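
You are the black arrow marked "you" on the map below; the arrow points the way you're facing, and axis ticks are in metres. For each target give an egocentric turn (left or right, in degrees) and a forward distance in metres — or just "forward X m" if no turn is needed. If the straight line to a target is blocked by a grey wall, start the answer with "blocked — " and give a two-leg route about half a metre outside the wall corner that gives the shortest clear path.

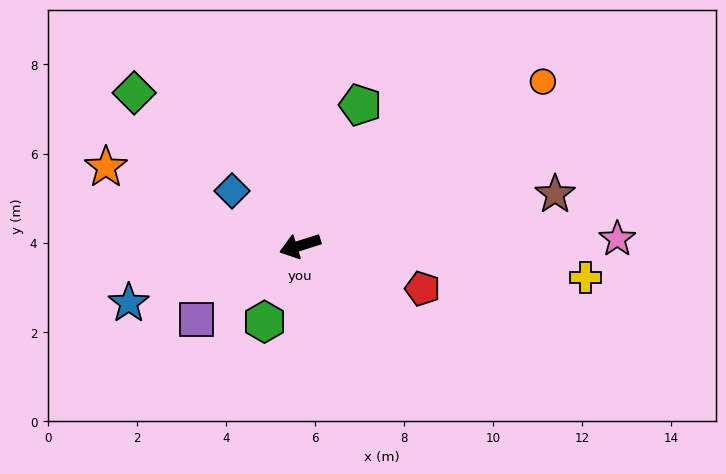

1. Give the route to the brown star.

turn left 174°, forward 5.8 m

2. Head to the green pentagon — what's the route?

turn right 131°, forward 3.4 m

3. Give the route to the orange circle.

turn right 164°, forward 6.6 m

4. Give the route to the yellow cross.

turn left 156°, forward 6.4 m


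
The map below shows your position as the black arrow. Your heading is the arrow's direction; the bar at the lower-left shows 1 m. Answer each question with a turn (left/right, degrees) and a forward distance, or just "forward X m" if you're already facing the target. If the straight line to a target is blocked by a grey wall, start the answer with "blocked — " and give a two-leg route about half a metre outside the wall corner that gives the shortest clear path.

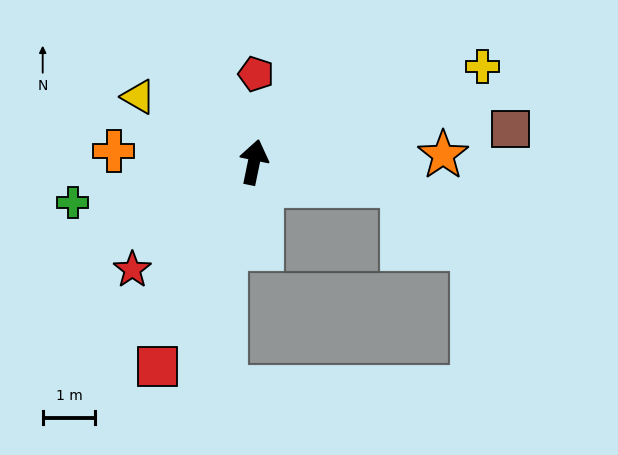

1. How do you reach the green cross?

turn left 114°, forward 3.5 m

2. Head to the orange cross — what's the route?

turn left 97°, forward 2.7 m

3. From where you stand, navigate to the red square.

turn left 166°, forward 4.3 m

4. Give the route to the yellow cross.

turn right 56°, forward 4.7 m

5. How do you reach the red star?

turn left 143°, forward 3.1 m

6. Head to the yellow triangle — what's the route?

turn left 72°, forward 2.5 m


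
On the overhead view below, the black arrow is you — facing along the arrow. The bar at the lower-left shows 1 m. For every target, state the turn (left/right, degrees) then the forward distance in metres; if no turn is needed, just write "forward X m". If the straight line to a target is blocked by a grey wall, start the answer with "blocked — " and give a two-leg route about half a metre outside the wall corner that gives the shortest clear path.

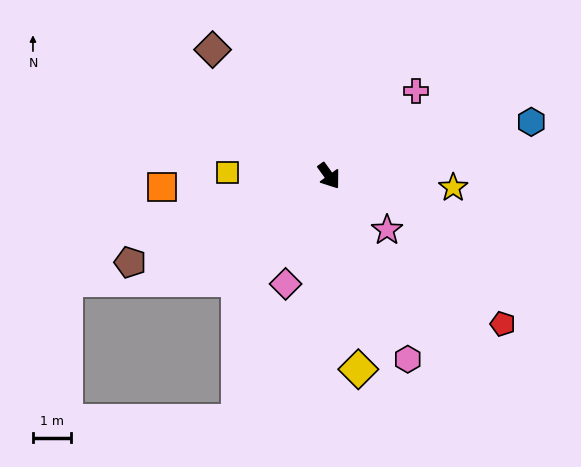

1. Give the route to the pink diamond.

turn right 58°, forward 3.0 m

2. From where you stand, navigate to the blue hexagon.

turn left 69°, forward 5.5 m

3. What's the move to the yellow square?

turn right 128°, forward 2.7 m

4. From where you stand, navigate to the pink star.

turn left 11°, forward 2.1 m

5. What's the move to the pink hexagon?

turn right 13°, forward 5.2 m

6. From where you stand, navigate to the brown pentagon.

turn right 102°, forward 5.7 m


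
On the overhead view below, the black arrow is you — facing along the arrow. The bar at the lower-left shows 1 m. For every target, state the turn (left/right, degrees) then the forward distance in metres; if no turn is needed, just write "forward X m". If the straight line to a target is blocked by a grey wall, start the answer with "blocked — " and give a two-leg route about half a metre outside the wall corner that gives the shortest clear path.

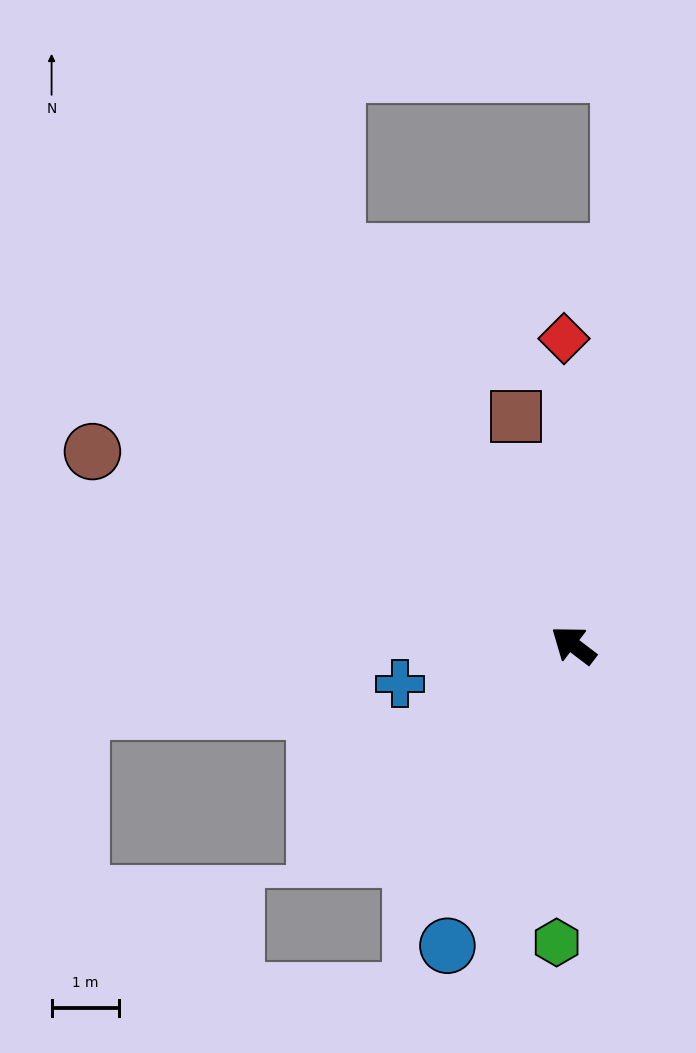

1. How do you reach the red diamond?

turn right 51°, forward 4.5 m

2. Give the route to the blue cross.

turn left 50°, forward 2.6 m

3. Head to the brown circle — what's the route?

turn left 15°, forward 7.6 m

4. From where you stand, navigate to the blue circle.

turn left 105°, forward 4.8 m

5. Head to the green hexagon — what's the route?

turn left 124°, forward 4.4 m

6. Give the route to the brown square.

turn right 39°, forward 3.5 m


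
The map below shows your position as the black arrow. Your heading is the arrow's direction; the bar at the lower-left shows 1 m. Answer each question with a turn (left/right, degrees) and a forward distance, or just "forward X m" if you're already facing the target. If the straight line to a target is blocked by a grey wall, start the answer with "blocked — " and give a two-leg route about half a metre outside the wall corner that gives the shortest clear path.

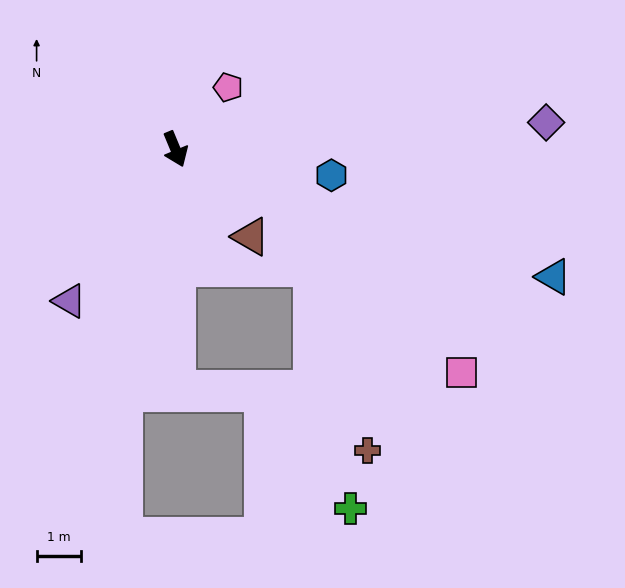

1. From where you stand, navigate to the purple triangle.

turn right 58°, forward 4.2 m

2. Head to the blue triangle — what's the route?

turn left 49°, forward 8.9 m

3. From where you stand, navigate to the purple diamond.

turn left 72°, forward 8.3 m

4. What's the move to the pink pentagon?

turn left 117°, forward 1.8 m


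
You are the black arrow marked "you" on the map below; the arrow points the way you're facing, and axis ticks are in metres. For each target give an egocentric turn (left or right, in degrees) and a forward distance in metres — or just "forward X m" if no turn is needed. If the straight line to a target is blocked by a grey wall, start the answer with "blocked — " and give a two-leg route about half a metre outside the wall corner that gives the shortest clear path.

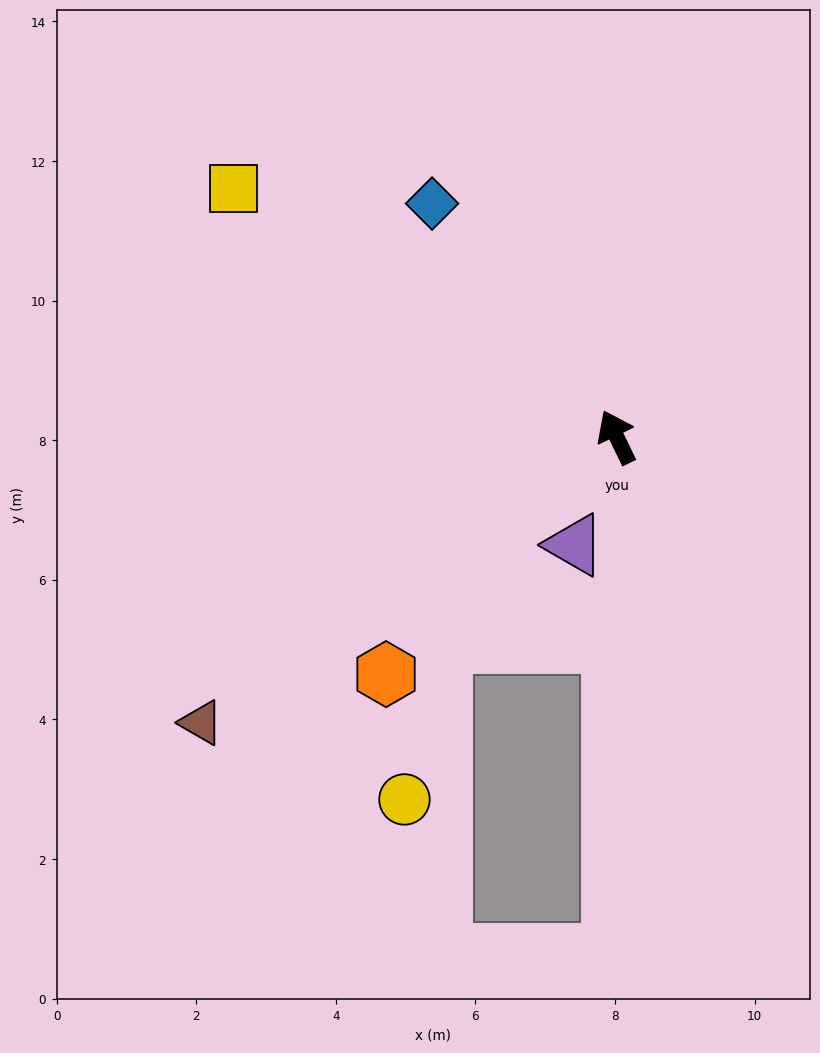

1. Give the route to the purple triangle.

turn left 133°, forward 1.7 m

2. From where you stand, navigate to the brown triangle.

turn left 99°, forward 7.2 m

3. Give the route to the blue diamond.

turn left 12°, forward 4.3 m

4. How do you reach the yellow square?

turn left 31°, forward 6.5 m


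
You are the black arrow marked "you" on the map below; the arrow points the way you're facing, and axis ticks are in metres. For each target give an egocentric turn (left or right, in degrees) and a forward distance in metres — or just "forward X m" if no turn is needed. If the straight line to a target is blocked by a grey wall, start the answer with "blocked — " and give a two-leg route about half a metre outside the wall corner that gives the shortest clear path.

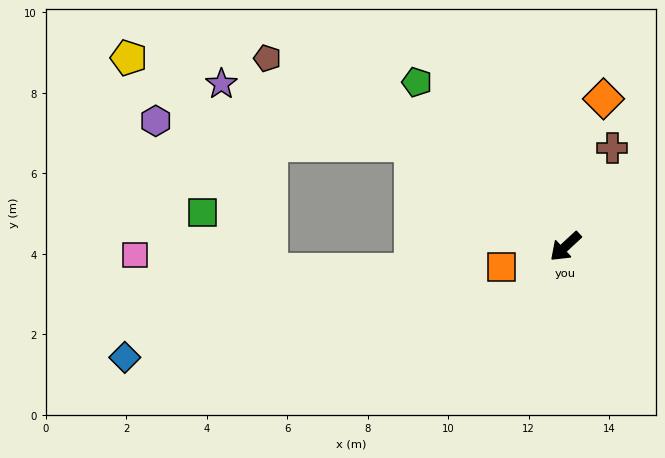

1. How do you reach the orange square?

turn right 25°, forward 1.7 m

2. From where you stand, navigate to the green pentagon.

turn right 91°, forward 5.5 m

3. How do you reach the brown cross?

turn right 158°, forward 2.7 m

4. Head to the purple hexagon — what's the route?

blocked — turn right 76°, forward 4.6 m, then turn left 28°, forward 6.4 m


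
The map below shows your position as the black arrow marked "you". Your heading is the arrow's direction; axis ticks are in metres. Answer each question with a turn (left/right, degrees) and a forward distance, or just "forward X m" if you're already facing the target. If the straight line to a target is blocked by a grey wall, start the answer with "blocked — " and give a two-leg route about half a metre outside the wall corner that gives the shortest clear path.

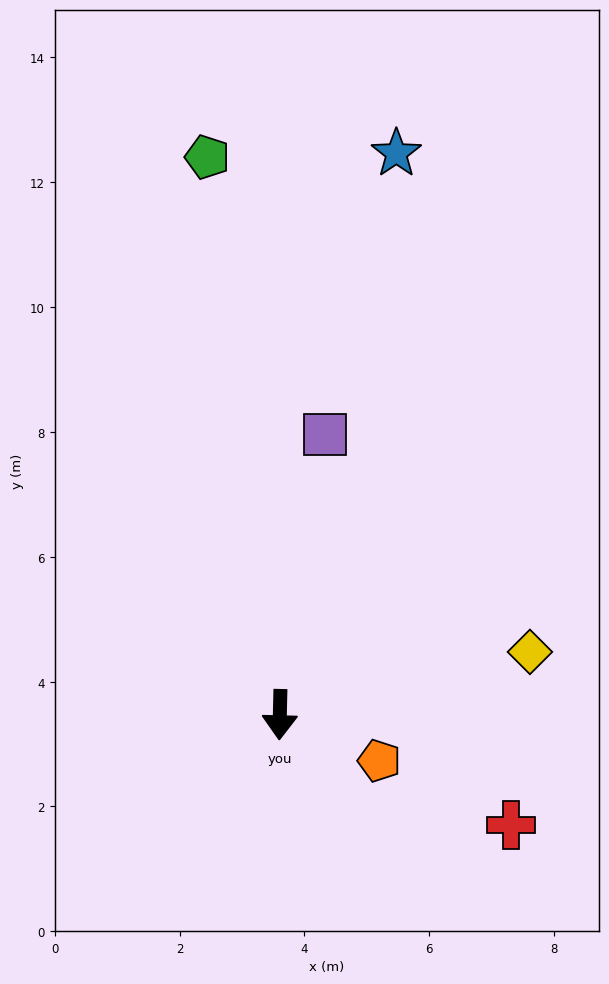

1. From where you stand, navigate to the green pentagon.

turn right 171°, forward 9.0 m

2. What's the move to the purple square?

turn left 172°, forward 4.5 m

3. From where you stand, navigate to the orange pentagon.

turn left 66°, forward 1.8 m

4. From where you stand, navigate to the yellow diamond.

turn left 105°, forward 4.1 m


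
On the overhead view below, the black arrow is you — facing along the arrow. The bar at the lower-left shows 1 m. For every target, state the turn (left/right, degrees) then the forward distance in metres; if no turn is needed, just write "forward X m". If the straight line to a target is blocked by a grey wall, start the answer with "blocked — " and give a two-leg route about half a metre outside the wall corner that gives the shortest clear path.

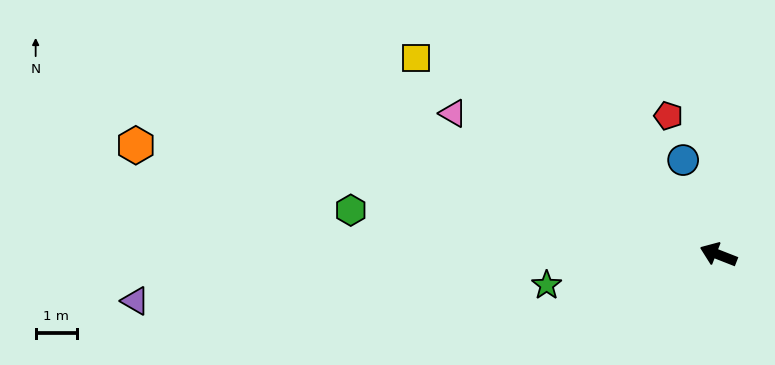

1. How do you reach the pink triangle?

turn right 7°, forward 7.2 m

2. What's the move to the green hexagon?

turn left 15°, forward 8.9 m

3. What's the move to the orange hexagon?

turn left 11°, forward 14.3 m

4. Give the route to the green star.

turn left 31°, forward 4.2 m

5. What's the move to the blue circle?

turn right 48°, forward 2.4 m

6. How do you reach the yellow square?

turn right 12°, forward 8.7 m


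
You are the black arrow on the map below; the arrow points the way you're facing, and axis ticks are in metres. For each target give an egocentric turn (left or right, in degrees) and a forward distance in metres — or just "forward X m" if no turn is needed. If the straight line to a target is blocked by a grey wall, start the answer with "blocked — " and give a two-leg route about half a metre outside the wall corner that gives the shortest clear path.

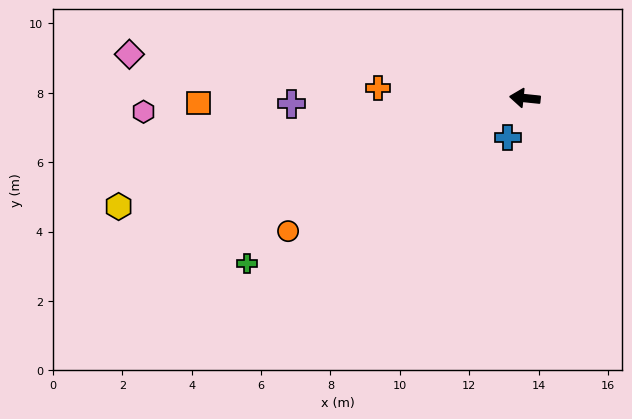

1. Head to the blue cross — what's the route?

turn left 72°, forward 1.2 m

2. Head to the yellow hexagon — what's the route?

turn left 21°, forward 12.1 m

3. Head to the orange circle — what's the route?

turn left 35°, forward 7.8 m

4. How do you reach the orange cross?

turn left 2°, forward 4.2 m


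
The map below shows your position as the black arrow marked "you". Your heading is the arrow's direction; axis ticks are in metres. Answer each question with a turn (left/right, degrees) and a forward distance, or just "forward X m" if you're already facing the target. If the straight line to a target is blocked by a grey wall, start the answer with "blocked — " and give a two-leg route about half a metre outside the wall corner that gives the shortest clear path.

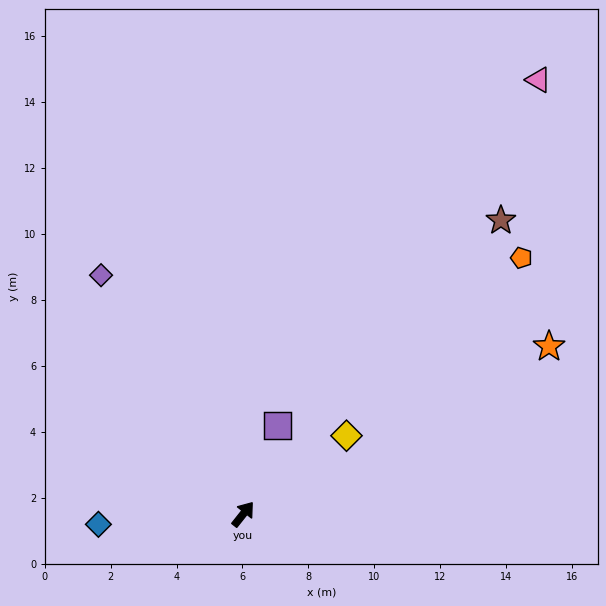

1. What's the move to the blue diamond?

turn left 132°, forward 4.4 m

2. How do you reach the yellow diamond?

turn right 14°, forward 3.9 m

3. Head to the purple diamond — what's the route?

turn left 69°, forward 8.4 m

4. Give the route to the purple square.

turn left 17°, forward 2.9 m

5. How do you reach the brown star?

turn right 3°, forward 11.9 m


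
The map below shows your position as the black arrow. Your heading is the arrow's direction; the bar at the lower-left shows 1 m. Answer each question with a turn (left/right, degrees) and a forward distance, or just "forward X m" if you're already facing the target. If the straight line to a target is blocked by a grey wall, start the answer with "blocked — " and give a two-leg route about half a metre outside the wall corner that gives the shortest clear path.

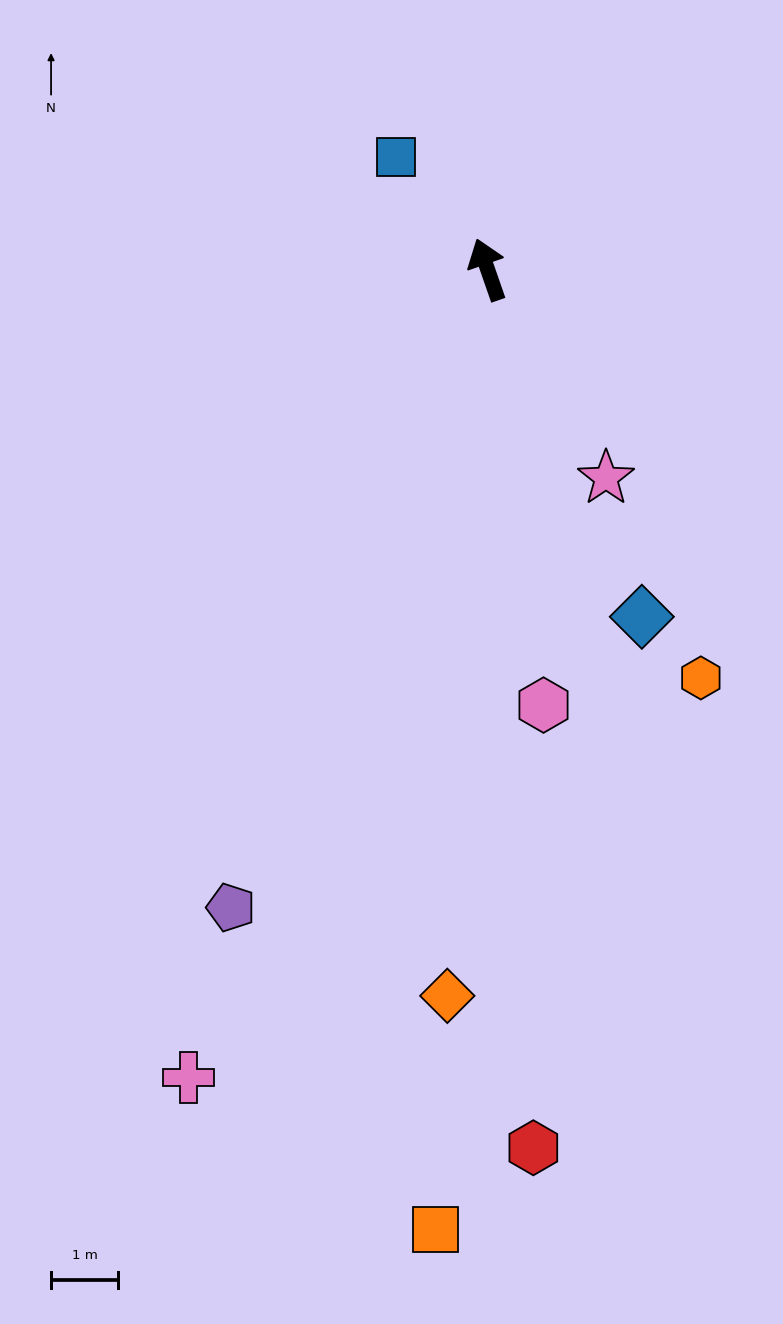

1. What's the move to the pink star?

turn right 170°, forward 3.6 m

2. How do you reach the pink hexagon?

turn left 168°, forward 6.5 m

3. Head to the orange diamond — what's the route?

turn left 158°, forward 10.8 m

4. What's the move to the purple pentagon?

turn left 139°, forward 10.2 m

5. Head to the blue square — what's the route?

turn left 20°, forward 2.2 m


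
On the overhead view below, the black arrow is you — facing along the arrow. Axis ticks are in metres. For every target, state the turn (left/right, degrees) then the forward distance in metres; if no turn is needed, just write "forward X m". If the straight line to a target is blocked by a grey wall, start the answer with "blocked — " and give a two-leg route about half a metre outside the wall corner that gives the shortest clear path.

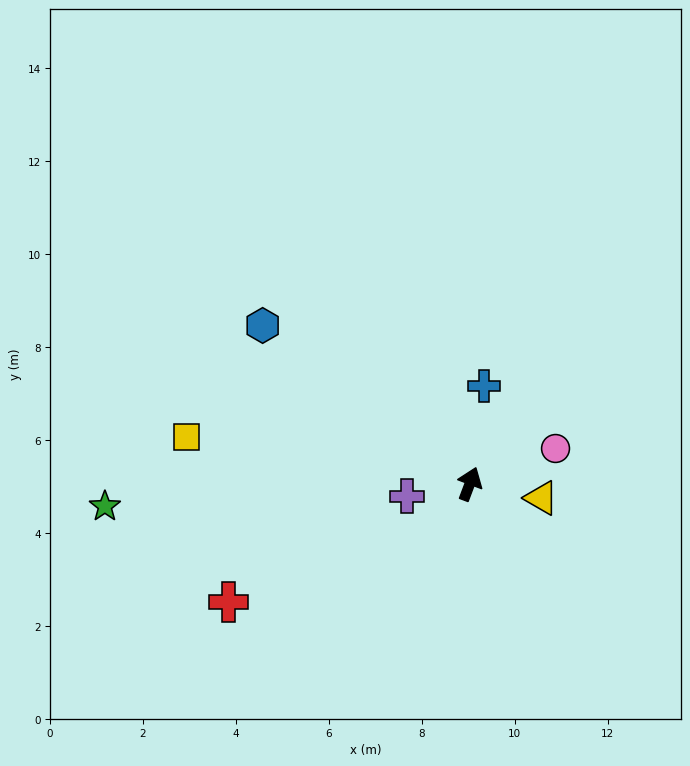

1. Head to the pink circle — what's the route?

turn right 47°, forward 2.0 m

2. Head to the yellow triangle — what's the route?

turn right 81°, forward 1.6 m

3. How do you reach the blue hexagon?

turn left 73°, forward 5.6 m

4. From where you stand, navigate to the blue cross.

turn left 12°, forward 2.1 m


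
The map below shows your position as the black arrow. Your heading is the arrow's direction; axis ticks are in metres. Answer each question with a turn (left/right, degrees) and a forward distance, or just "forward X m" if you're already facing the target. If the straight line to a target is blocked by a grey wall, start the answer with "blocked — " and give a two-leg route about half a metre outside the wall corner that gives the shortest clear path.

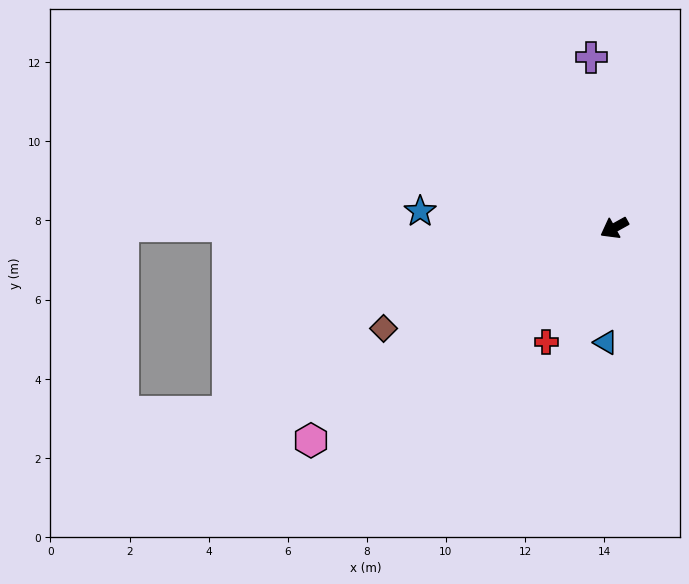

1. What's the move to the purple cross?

turn right 111°, forward 4.4 m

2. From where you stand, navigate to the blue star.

turn right 34°, forward 4.9 m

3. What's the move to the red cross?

turn left 30°, forward 3.4 m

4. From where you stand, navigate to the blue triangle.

turn left 57°, forward 2.9 m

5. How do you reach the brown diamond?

turn right 5°, forward 6.4 m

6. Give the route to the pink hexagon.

turn left 6°, forward 9.4 m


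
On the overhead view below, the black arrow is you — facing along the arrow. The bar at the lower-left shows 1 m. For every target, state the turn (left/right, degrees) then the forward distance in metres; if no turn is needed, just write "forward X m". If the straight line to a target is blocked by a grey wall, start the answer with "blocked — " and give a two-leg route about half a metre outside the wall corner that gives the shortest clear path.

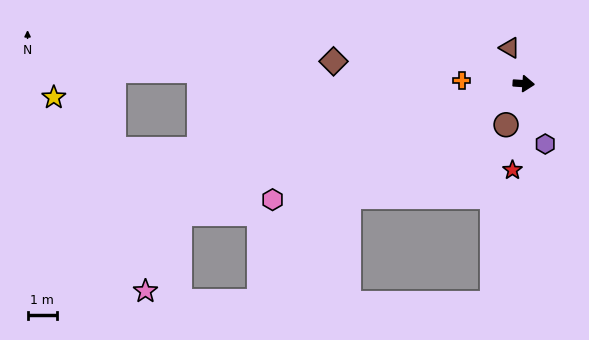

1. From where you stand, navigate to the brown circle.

turn right 109°, forward 1.5 m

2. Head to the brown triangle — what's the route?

turn left 115°, forward 1.3 m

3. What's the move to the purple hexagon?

turn right 66°, forward 2.2 m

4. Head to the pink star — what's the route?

blocked — turn right 155°, forward 12.5 m, then turn left 45°, forward 2.9 m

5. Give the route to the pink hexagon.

turn right 151°, forward 9.4 m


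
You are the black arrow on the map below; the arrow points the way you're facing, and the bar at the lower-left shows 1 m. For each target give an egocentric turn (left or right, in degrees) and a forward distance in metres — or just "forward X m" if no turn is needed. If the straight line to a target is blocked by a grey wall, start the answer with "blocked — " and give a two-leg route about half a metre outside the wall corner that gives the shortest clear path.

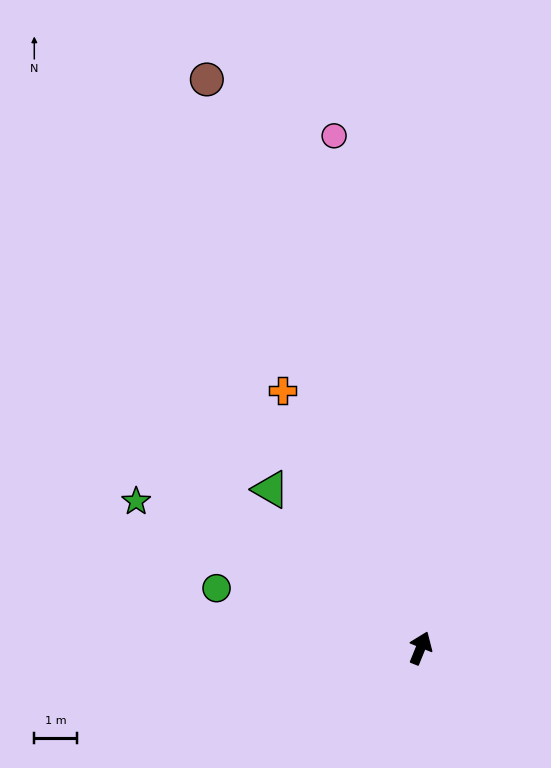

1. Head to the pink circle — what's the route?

turn left 32°, forward 12.3 m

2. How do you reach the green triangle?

turn left 65°, forward 5.2 m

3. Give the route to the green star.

turn left 85°, forward 7.6 m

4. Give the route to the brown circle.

turn left 43°, forward 14.4 m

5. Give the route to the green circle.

turn left 96°, forward 5.0 m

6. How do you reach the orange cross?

turn left 50°, forward 6.9 m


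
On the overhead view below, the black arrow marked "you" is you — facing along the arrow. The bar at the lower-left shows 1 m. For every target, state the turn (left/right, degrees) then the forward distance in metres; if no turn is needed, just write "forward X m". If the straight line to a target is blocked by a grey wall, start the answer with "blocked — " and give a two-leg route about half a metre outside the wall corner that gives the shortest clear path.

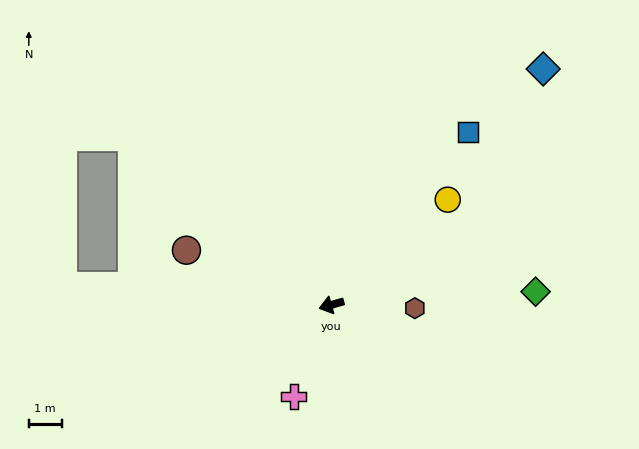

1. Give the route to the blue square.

turn right 144°, forward 6.7 m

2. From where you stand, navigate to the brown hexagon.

turn left 162°, forward 2.5 m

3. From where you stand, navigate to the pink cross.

turn left 52°, forward 3.0 m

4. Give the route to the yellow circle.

turn right 154°, forward 4.8 m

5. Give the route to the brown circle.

turn right 37°, forward 4.7 m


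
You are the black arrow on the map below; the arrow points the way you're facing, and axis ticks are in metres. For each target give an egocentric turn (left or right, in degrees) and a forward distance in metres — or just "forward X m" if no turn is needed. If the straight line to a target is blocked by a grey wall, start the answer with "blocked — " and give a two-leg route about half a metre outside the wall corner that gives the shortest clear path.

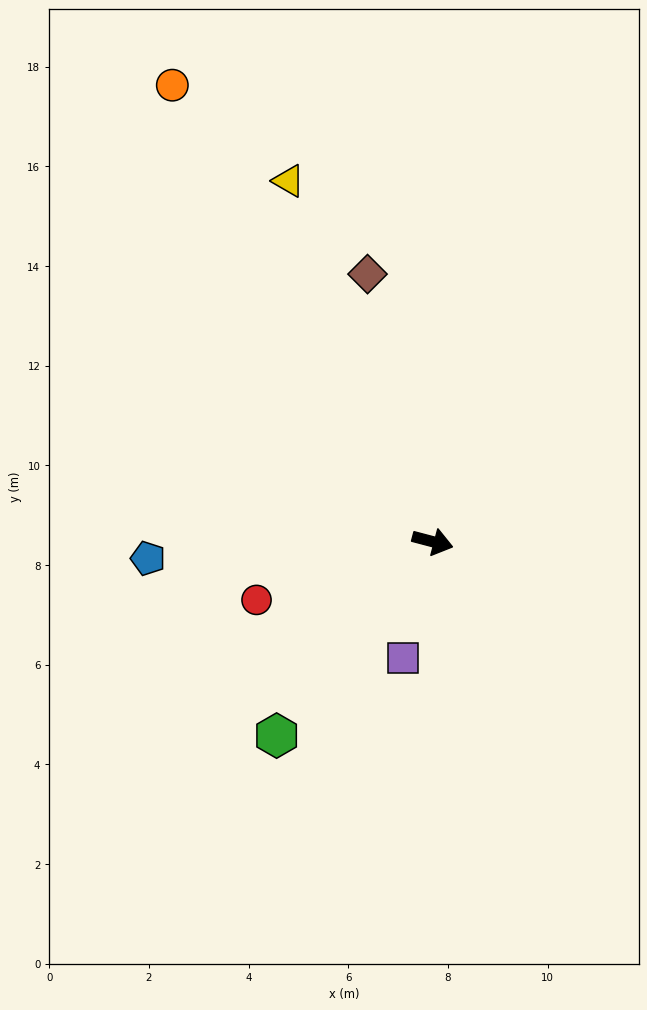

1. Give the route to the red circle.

turn right 147°, forward 3.7 m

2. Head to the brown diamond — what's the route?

turn left 118°, forward 5.5 m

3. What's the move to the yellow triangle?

turn left 127°, forward 7.8 m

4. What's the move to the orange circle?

turn left 134°, forward 10.5 m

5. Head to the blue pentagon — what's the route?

turn right 162°, forward 5.7 m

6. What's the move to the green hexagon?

turn right 114°, forward 5.0 m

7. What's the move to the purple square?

turn right 90°, forward 2.4 m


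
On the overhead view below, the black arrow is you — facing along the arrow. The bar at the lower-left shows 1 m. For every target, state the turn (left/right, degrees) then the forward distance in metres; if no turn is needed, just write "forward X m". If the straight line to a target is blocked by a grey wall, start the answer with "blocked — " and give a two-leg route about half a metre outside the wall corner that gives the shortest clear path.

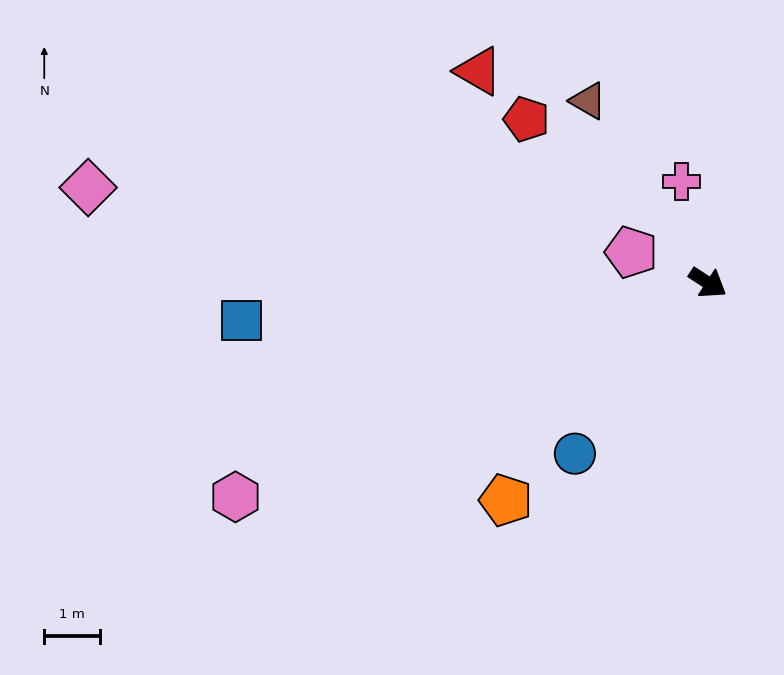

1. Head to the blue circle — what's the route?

turn right 95°, forward 3.9 m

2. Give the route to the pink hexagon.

turn right 123°, forward 9.3 m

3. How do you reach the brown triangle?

turn left 156°, forward 3.9 m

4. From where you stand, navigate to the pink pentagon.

turn right 169°, forward 1.5 m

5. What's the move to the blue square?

turn right 142°, forward 8.4 m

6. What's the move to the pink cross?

turn left 138°, forward 1.9 m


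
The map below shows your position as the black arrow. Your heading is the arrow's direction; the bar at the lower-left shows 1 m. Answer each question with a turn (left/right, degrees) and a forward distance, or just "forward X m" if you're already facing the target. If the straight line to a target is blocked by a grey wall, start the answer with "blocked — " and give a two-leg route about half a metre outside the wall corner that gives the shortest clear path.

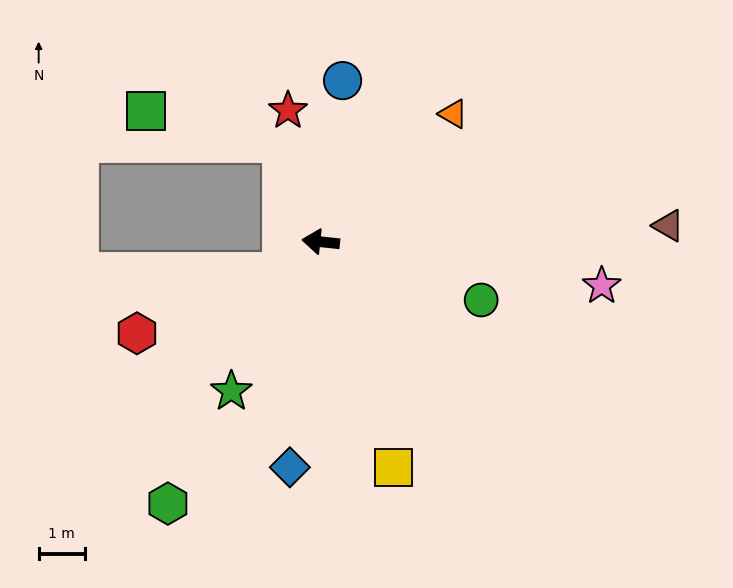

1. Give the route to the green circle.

turn left 166°, forward 3.7 m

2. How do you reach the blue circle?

turn right 92°, forward 3.5 m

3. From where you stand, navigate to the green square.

blocked — turn right 62°, forward 2.3 m, then turn left 55°, forward 3.0 m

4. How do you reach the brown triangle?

turn right 171°, forward 7.6 m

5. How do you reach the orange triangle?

turn right 130°, forward 4.0 m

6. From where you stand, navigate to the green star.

turn left 65°, forward 3.8 m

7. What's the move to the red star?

turn right 70°, forward 2.9 m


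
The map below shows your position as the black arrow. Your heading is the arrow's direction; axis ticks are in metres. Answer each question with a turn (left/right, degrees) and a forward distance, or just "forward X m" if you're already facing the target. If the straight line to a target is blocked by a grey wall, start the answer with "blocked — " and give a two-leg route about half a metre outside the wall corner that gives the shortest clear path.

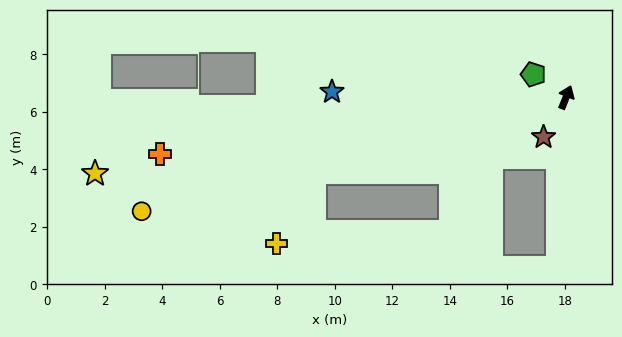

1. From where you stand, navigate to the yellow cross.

blocked — turn left 129°, forward 9.1 m, then turn left 45°, forward 2.8 m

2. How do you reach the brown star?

turn left 172°, forward 1.6 m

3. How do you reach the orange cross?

turn left 120°, forward 14.3 m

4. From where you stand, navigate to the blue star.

turn left 111°, forward 8.1 m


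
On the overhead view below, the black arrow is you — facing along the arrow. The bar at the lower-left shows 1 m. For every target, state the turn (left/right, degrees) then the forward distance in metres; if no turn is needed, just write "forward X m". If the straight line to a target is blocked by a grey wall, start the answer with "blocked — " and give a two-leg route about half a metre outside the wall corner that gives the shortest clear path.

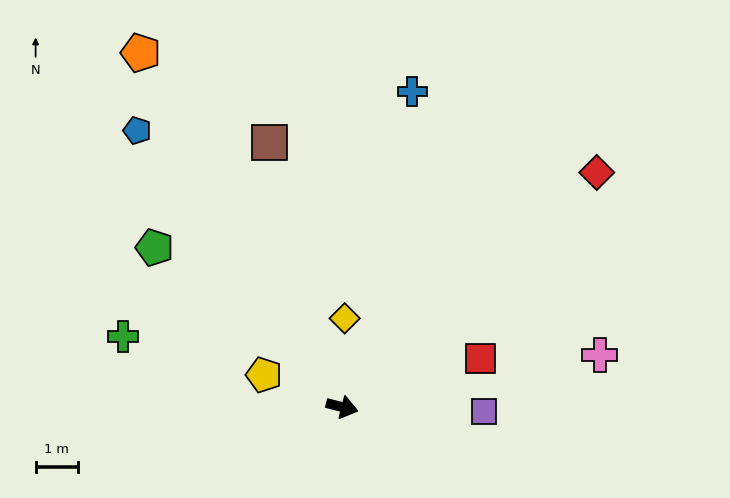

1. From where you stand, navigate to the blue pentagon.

turn left 141°, forward 8.2 m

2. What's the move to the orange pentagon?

turn left 134°, forward 9.7 m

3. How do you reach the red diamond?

turn left 57°, forward 8.2 m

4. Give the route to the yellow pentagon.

turn left 172°, forward 2.0 m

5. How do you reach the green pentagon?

turn left 154°, forward 5.8 m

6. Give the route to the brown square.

turn left 120°, forward 6.5 m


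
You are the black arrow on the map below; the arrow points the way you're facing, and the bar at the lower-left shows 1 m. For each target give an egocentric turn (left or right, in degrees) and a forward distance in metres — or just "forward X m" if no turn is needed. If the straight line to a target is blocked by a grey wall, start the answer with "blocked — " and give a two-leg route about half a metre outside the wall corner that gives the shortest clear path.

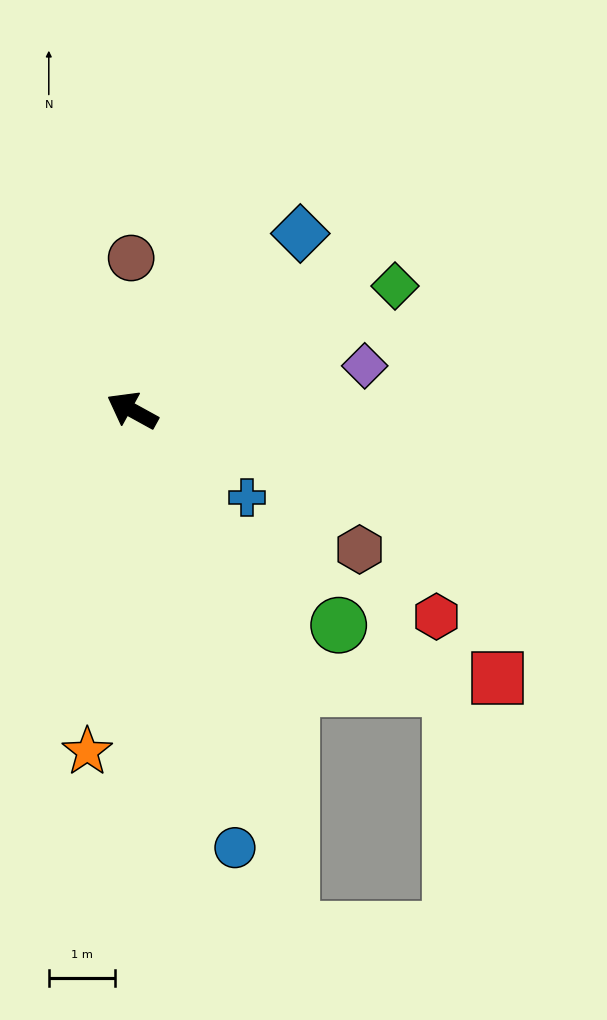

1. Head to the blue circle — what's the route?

turn left 132°, forward 6.8 m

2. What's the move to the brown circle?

turn right 61°, forward 2.3 m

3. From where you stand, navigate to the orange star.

turn left 111°, forward 5.2 m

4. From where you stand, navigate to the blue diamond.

turn right 105°, forward 3.7 m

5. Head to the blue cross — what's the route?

turn left 172°, forward 2.2 m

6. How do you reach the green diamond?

turn right 126°, forward 4.4 m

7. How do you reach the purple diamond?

turn right 140°, forward 3.6 m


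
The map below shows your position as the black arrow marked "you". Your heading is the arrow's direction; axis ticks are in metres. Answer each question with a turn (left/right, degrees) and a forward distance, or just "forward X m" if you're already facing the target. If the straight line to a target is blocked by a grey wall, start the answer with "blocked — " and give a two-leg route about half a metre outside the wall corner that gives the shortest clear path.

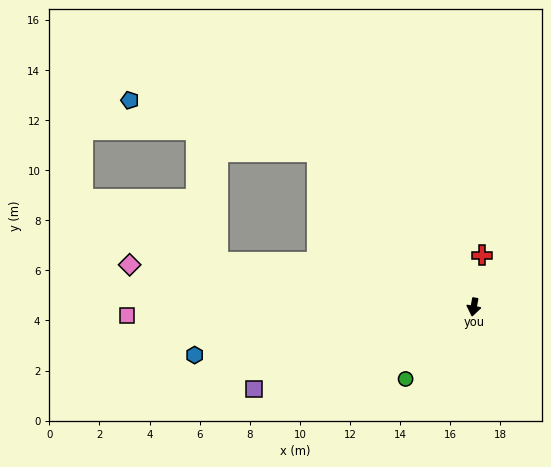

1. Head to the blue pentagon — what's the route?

blocked — turn right 125°, forward 8.8 m, then turn left 30°, forward 7.8 m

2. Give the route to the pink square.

turn right 78°, forward 13.9 m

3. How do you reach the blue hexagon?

turn right 70°, forward 11.3 m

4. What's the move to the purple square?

turn right 59°, forward 9.4 m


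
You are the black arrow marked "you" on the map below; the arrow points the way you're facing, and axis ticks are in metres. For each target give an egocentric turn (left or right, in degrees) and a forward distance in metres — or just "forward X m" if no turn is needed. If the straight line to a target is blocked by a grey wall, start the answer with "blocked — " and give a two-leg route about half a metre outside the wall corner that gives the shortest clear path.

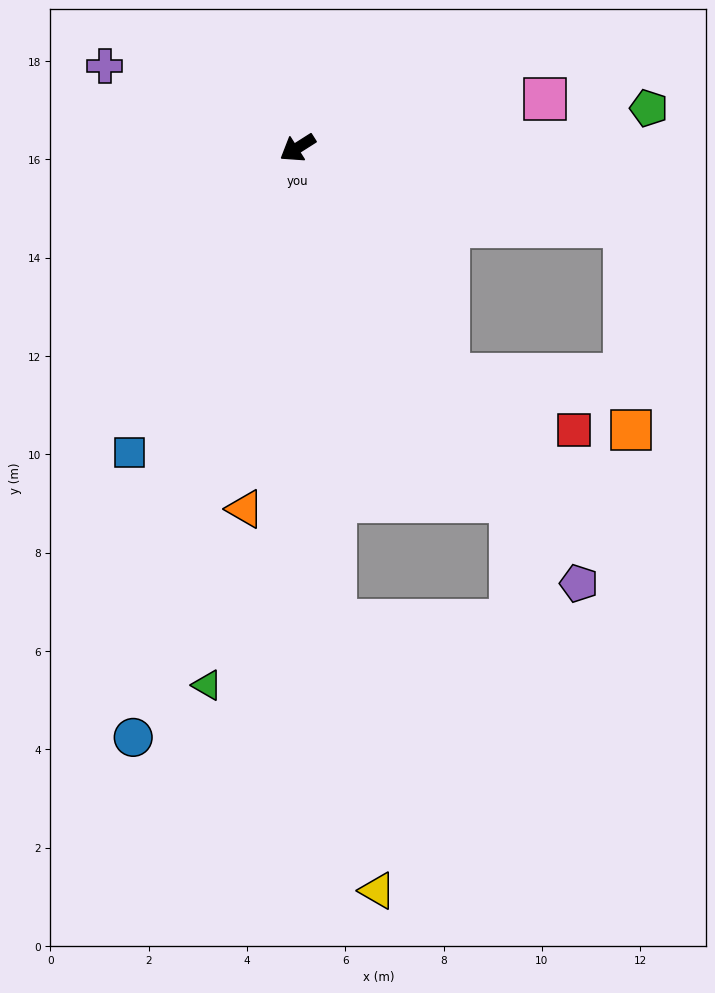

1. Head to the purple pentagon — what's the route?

turn left 90°, forward 10.5 m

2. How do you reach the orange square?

blocked — turn left 134°, forward 6.8 m, then turn right 74°, forward 4.1 m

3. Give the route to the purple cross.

turn right 55°, forward 4.3 m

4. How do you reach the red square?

blocked — turn left 91°, forward 5.5 m, then turn left 32°, forward 2.8 m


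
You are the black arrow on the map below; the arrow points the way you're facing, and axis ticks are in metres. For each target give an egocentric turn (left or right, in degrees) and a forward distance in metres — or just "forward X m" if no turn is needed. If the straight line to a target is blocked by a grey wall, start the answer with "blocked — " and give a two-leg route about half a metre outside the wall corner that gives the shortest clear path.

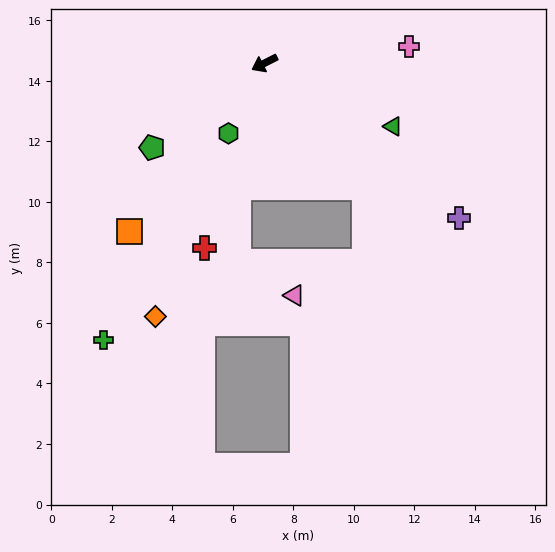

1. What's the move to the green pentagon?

turn left 10°, forward 4.6 m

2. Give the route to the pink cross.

turn left 160°, forward 4.8 m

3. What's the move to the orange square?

turn left 24°, forward 7.1 m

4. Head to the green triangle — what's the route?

turn left 127°, forward 4.7 m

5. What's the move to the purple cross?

turn left 115°, forward 8.2 m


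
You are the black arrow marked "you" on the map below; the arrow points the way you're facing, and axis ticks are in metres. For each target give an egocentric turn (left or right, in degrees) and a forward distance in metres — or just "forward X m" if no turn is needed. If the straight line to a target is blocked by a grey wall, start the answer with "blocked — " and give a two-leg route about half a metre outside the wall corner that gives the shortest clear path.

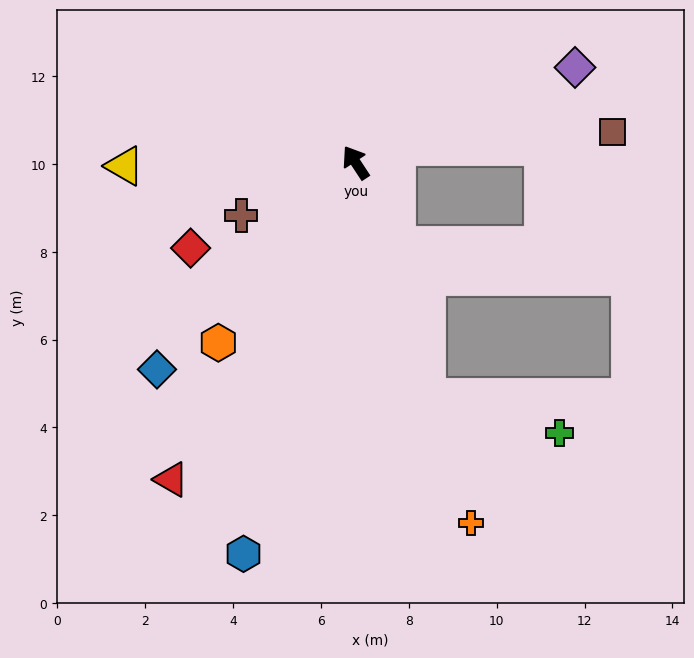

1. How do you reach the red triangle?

turn left 117°, forward 8.3 m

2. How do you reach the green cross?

blocked — turn left 164°, forward 5.6 m, then turn left 57°, forward 3.1 m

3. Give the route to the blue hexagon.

turn left 131°, forward 9.3 m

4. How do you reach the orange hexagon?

turn left 109°, forward 5.2 m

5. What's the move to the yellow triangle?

turn left 58°, forward 5.3 m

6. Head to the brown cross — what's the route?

turn left 82°, forward 2.9 m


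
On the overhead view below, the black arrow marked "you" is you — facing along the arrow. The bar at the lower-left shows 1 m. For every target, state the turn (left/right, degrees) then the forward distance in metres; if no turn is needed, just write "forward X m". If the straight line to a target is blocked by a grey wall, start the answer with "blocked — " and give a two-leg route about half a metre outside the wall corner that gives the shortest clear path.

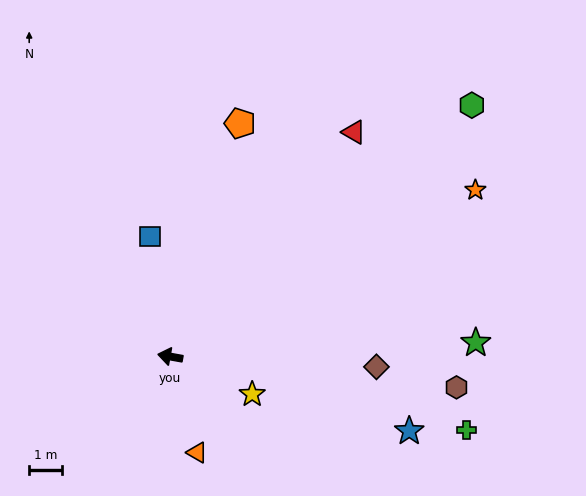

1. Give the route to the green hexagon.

turn right 130°, forward 12.1 m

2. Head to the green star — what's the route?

turn right 167°, forward 9.4 m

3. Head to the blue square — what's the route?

turn right 70°, forward 3.7 m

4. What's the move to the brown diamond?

turn right 173°, forward 6.4 m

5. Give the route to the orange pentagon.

turn right 96°, forward 7.5 m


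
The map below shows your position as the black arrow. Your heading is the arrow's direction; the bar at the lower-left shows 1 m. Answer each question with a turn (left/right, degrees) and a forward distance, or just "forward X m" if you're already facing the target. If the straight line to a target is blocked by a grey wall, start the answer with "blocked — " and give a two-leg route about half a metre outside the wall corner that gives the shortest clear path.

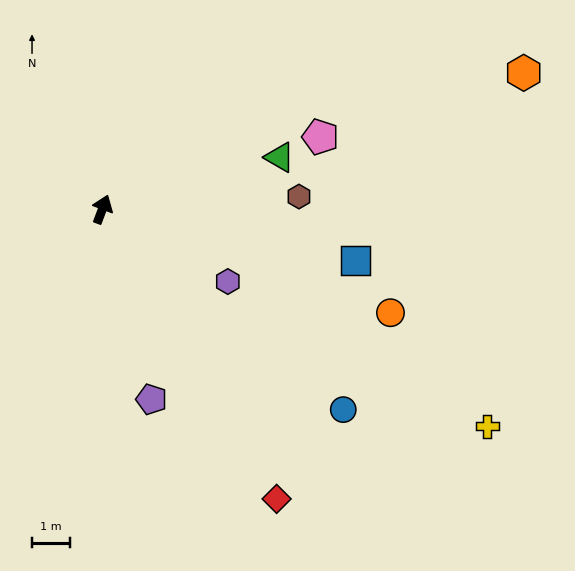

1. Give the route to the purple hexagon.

turn right 99°, forward 3.8 m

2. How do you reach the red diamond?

turn right 128°, forward 8.8 m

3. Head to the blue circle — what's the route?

turn right 109°, forward 8.1 m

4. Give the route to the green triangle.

turn right 53°, forward 4.8 m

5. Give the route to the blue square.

turn right 81°, forward 6.7 m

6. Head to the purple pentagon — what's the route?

turn right 145°, forward 5.1 m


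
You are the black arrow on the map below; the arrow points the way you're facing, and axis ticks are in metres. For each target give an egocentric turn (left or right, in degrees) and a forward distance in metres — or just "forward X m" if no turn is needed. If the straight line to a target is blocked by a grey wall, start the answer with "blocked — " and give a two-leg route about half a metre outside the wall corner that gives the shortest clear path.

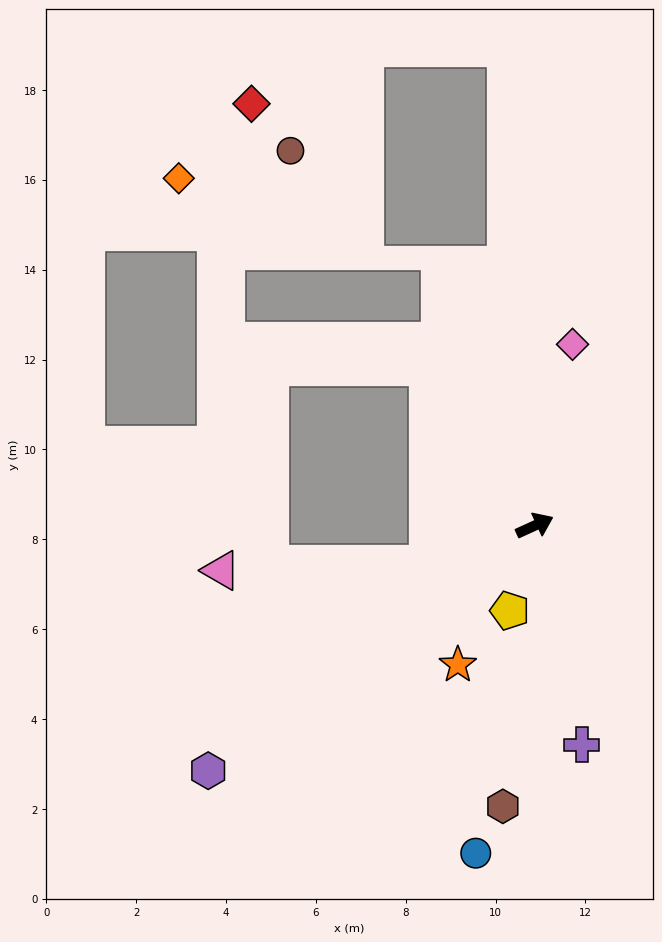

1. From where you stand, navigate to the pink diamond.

turn left 54°, forward 4.1 m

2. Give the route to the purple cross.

turn right 102°, forward 5.0 m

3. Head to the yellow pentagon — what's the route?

turn right 131°, forward 2.0 m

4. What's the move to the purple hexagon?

turn right 168°, forward 9.1 m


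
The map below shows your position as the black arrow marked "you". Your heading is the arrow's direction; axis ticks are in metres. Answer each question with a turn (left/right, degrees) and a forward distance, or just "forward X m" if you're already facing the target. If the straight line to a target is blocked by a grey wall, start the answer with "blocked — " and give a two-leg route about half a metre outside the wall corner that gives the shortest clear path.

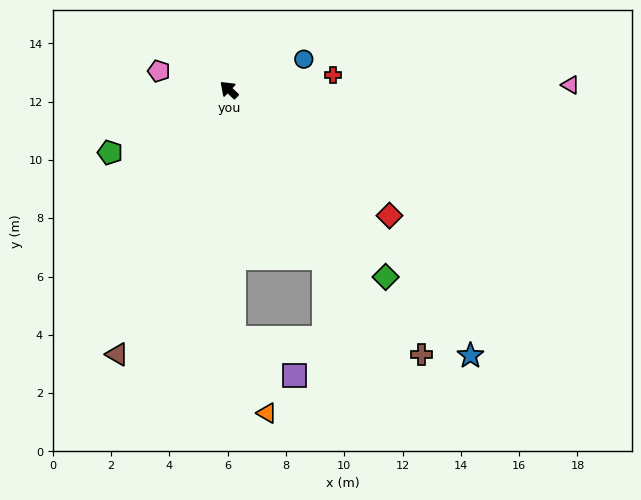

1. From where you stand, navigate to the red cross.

turn right 129°, forward 3.6 m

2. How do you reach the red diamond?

turn right 175°, forward 7.0 m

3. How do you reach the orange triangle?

blocked — turn left 134°, forward 8.5 m, then turn left 23°, forward 2.8 m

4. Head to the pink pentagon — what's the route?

turn left 28°, forward 2.5 m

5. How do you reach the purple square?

blocked — turn left 134°, forward 8.5 m, then turn left 57°, forward 2.4 m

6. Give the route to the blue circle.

turn right 115°, forward 2.8 m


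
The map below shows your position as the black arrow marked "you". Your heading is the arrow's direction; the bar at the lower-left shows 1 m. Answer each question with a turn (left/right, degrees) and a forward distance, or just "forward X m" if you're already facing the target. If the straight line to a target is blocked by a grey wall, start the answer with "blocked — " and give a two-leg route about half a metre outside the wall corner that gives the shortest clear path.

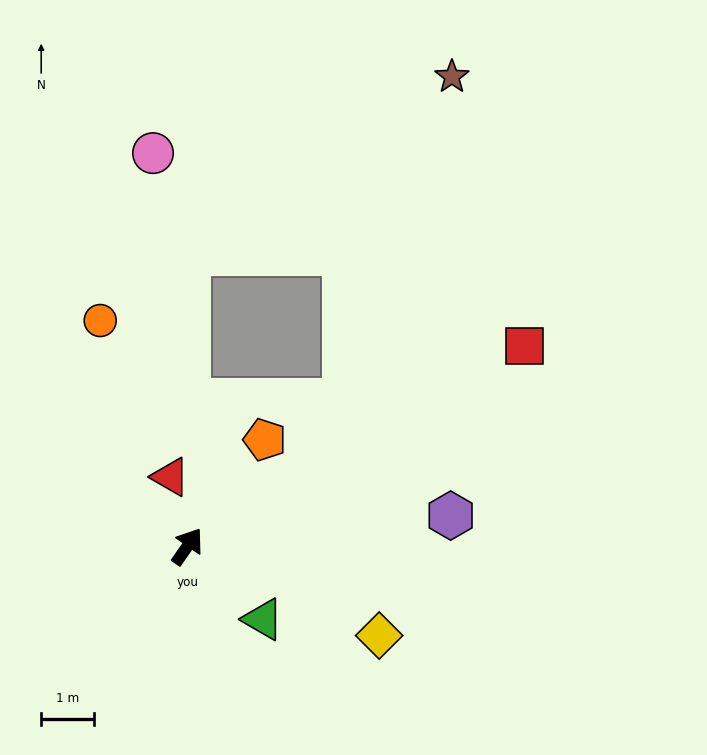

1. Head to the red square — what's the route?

turn right 25°, forward 7.4 m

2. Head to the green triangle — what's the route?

turn right 99°, forward 2.0 m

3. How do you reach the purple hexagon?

turn right 49°, forward 5.0 m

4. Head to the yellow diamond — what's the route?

turn right 80°, forward 4.0 m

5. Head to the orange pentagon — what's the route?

forward 2.5 m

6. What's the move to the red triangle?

turn left 48°, forward 1.4 m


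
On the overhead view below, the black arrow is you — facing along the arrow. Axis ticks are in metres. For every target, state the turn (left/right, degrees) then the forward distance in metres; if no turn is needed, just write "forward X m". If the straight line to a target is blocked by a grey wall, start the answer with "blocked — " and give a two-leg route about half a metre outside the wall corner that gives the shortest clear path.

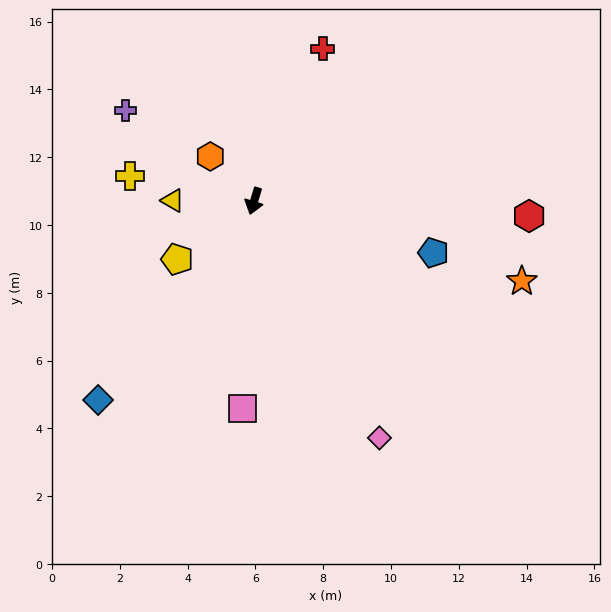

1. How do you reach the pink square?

turn left 14°, forward 6.1 m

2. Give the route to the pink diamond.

turn left 45°, forward 7.9 m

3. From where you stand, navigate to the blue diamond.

turn right 21°, forward 7.5 m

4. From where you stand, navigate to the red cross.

turn left 173°, forward 4.9 m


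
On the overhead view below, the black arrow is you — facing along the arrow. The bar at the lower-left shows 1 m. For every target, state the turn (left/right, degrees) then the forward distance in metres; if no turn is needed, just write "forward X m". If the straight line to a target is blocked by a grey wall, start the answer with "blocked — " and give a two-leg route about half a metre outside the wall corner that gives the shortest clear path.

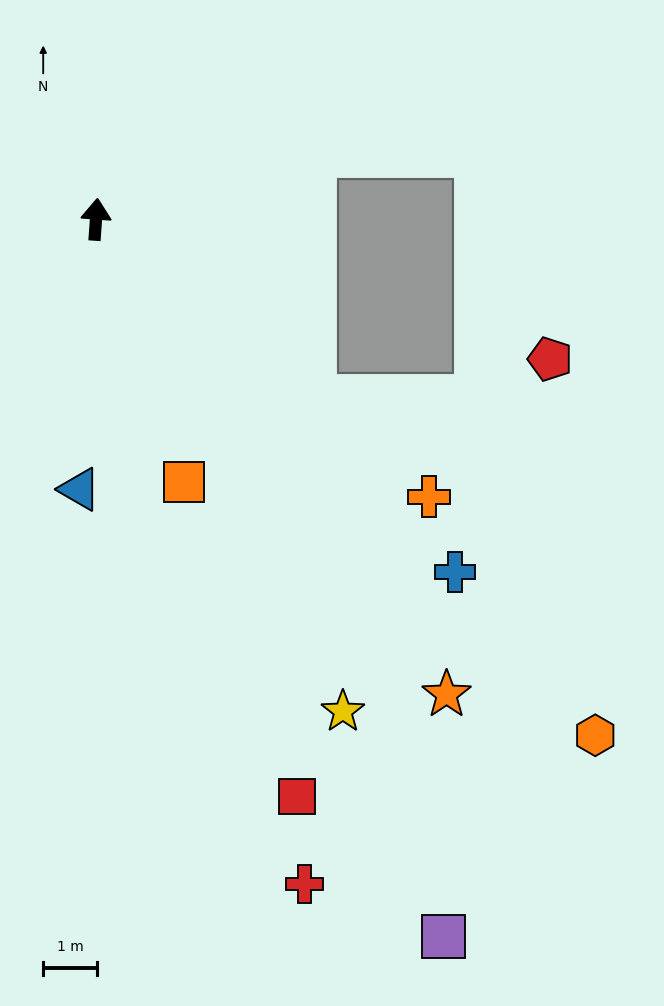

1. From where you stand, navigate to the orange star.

turn right 139°, forward 11.0 m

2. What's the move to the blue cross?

turn right 130°, forward 9.4 m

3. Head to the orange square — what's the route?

turn right 157°, forward 5.2 m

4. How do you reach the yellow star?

turn right 149°, forward 10.3 m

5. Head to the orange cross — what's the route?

turn right 126°, forward 8.1 m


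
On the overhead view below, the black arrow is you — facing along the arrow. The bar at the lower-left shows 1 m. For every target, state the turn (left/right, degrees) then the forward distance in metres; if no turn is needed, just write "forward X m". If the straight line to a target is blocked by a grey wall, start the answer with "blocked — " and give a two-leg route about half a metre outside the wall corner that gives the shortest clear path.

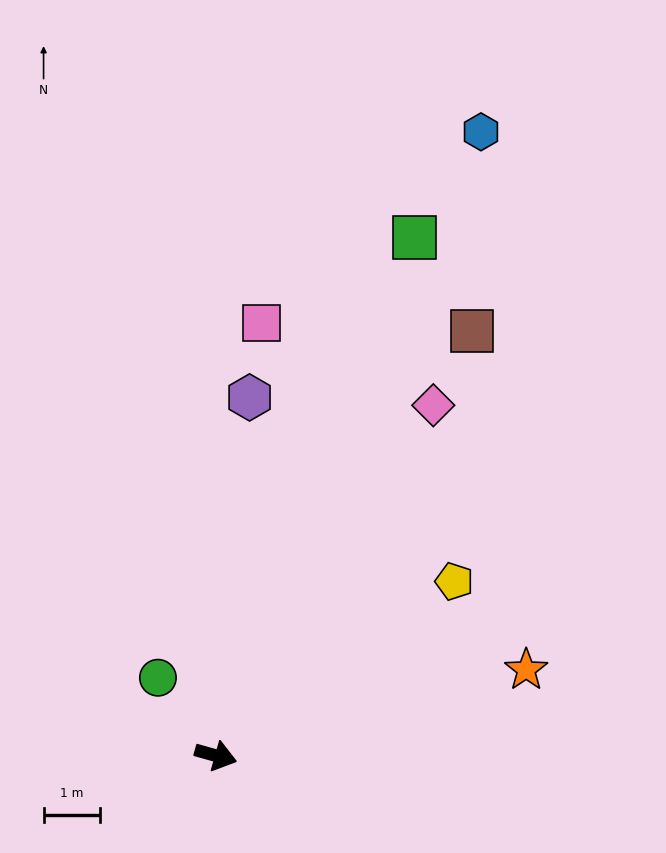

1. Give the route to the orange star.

turn left 31°, forward 5.7 m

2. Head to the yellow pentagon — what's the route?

turn left 52°, forward 5.2 m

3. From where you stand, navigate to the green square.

turn left 85°, forward 9.8 m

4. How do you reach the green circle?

turn left 142°, forward 1.7 m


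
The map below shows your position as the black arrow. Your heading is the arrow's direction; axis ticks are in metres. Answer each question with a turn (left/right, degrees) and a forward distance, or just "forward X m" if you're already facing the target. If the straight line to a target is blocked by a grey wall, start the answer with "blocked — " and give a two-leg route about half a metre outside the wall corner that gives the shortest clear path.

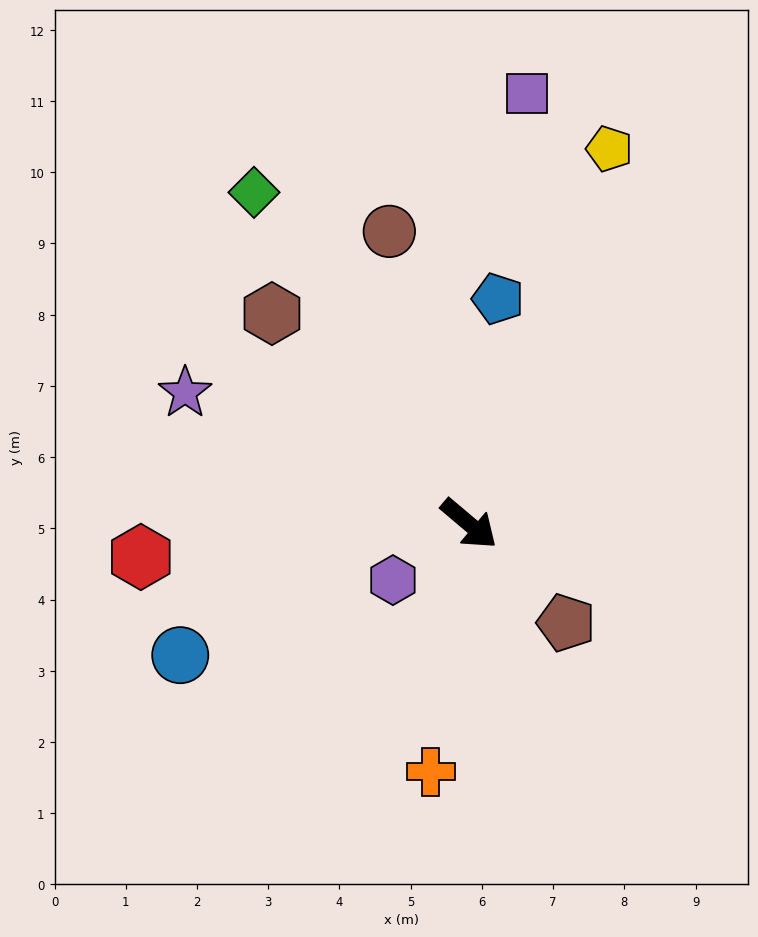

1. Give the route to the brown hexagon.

turn left 173°, forward 4.0 m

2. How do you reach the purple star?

turn right 165°, forward 4.4 m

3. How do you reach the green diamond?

turn left 163°, forward 5.5 m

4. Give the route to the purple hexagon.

turn right 103°, forward 1.3 m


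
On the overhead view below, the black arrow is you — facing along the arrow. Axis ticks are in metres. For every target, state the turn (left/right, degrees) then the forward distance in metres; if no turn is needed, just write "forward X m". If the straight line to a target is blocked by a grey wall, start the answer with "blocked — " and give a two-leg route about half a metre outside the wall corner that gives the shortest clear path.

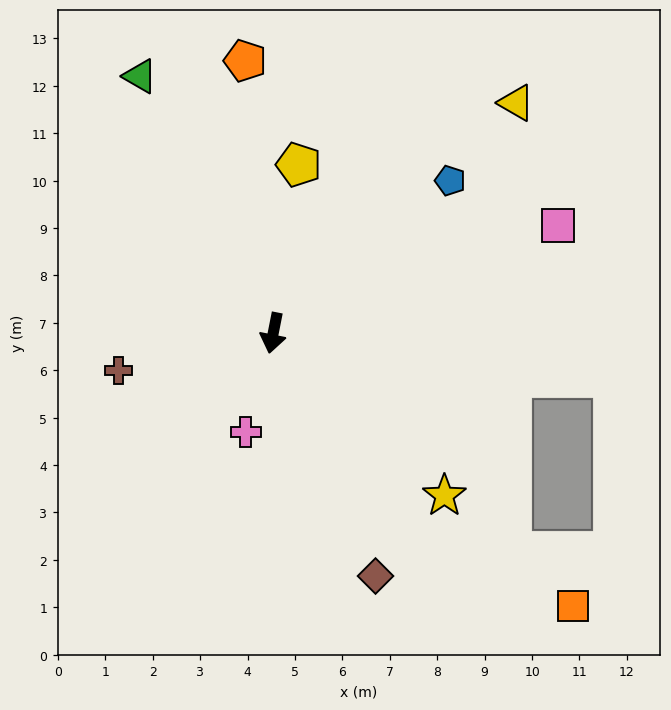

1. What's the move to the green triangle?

turn right 141°, forward 6.1 m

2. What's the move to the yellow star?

turn left 58°, forward 5.0 m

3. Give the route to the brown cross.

turn right 65°, forward 3.4 m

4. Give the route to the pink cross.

turn right 4°, forward 2.2 m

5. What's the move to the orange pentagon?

turn right 163°, forward 5.8 m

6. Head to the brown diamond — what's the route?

turn left 34°, forward 5.6 m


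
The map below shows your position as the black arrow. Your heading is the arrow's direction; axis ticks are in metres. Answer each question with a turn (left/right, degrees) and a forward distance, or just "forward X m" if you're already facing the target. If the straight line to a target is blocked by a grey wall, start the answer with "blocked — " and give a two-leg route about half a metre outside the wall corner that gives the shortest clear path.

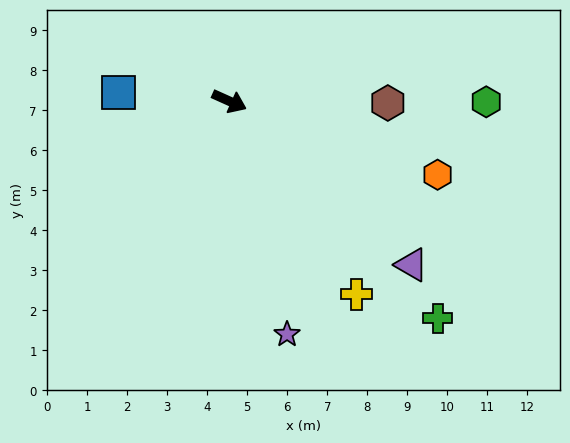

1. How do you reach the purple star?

turn right 52°, forward 6.0 m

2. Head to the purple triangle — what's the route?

turn right 18°, forward 6.1 m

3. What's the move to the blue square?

turn right 160°, forward 2.8 m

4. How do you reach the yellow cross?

turn right 32°, forward 5.8 m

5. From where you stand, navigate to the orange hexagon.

turn left 5°, forward 5.5 m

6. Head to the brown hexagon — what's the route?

turn left 24°, forward 4.0 m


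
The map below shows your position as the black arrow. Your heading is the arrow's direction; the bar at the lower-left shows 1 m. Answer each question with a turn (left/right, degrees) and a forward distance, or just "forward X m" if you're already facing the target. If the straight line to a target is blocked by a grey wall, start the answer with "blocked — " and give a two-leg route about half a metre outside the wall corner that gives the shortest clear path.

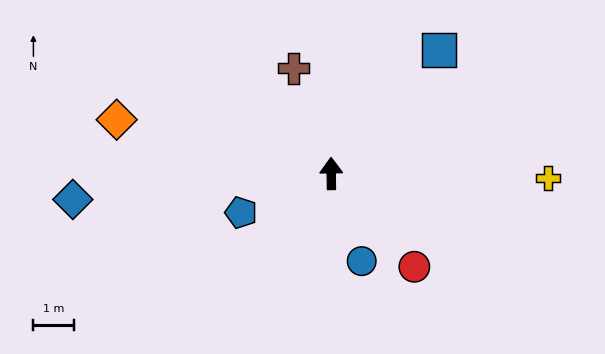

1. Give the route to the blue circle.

turn right 162°, forward 2.3 m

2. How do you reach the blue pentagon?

turn left 113°, forward 2.4 m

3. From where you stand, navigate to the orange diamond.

turn left 75°, forward 5.4 m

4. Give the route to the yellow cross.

turn right 92°, forward 5.3 m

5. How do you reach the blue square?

turn right 42°, forward 4.0 m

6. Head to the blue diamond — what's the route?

turn left 95°, forward 6.4 m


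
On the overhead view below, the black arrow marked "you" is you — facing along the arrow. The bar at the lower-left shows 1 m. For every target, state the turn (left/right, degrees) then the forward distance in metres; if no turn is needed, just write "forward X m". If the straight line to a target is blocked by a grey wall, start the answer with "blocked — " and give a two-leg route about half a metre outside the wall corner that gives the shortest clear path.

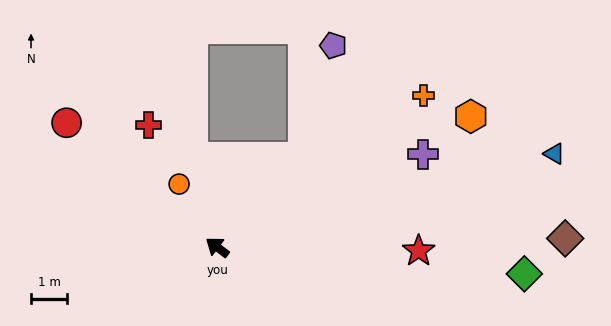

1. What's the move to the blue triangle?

turn right 127°, forward 9.8 m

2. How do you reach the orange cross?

turn right 107°, forward 7.1 m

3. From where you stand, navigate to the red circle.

turn right 2°, forward 5.4 m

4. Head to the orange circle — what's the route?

turn right 22°, forward 2.1 m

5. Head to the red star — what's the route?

turn right 144°, forward 5.6 m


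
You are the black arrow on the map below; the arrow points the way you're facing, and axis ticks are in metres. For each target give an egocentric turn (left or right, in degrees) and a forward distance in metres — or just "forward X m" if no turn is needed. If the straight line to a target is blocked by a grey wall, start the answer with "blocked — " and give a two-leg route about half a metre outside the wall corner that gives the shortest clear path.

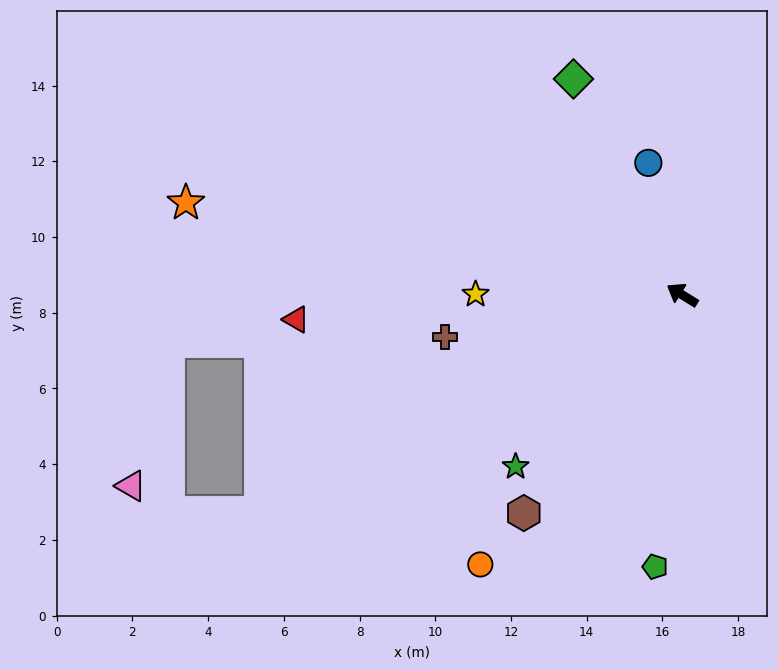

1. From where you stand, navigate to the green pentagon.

turn left 116°, forward 7.2 m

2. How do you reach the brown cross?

turn left 42°, forward 6.4 m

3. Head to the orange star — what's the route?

turn left 21°, forward 13.3 m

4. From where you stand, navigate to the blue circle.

turn right 44°, forward 3.6 m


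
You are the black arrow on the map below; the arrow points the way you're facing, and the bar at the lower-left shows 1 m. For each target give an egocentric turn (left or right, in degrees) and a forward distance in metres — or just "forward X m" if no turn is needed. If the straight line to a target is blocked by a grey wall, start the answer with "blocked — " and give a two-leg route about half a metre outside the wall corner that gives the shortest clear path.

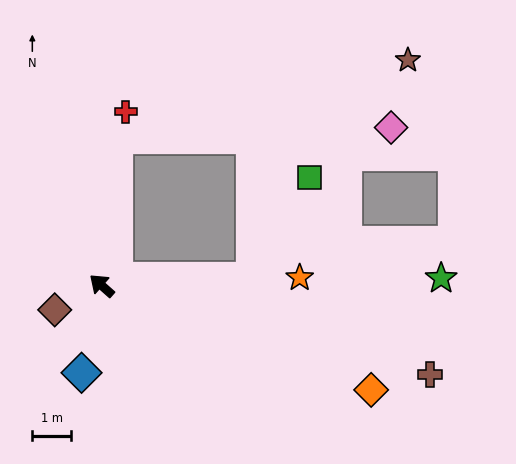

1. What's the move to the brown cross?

turn right 154°, forward 8.8 m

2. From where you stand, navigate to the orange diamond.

turn right 160°, forward 7.5 m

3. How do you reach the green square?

blocked — turn right 136°, forward 3.9 m, then turn left 58°, forward 3.0 m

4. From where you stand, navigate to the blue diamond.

turn left 119°, forward 2.3 m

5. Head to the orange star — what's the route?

turn right 136°, forward 5.2 m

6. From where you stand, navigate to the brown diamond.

turn left 69°, forward 1.4 m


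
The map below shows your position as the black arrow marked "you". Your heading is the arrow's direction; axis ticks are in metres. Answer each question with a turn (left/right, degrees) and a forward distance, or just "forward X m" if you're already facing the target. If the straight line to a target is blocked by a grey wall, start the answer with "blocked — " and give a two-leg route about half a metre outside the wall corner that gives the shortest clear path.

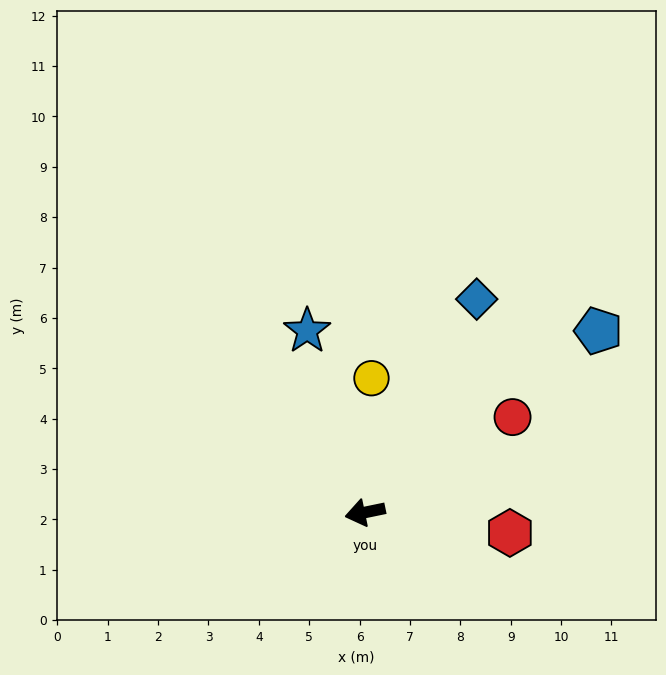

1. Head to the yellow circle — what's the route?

turn right 104°, forward 2.7 m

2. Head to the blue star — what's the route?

turn right 84°, forward 3.8 m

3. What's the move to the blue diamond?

turn right 129°, forward 4.8 m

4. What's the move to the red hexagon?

turn left 160°, forward 2.9 m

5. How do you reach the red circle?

turn right 159°, forward 3.5 m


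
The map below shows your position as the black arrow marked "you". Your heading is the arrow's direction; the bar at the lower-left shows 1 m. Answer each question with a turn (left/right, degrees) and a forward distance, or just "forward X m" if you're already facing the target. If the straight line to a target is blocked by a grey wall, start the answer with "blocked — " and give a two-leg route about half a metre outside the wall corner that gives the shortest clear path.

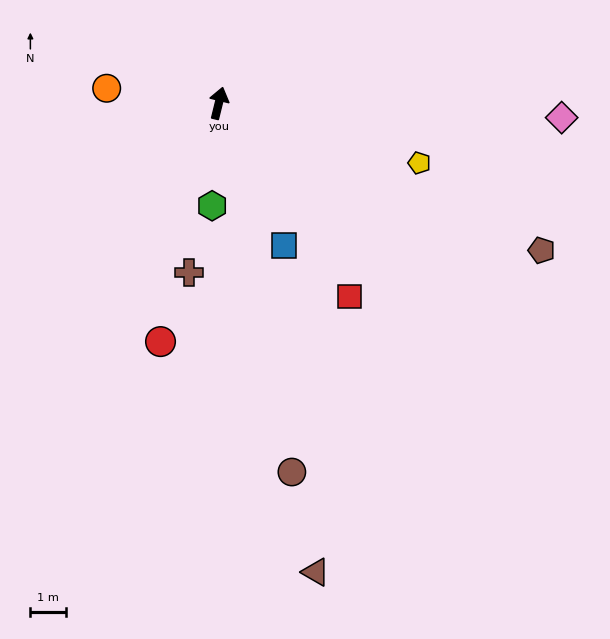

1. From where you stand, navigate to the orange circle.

turn left 96°, forward 3.2 m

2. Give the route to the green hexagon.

turn right 170°, forward 2.9 m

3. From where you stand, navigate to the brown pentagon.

turn right 101°, forward 10.0 m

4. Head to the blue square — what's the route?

turn right 141°, forward 4.4 m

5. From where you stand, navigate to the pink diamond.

turn right 79°, forward 9.7 m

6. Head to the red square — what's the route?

turn right 132°, forward 6.6 m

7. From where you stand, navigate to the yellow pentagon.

turn right 93°, forward 5.9 m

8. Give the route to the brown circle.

turn right 155°, forward 10.6 m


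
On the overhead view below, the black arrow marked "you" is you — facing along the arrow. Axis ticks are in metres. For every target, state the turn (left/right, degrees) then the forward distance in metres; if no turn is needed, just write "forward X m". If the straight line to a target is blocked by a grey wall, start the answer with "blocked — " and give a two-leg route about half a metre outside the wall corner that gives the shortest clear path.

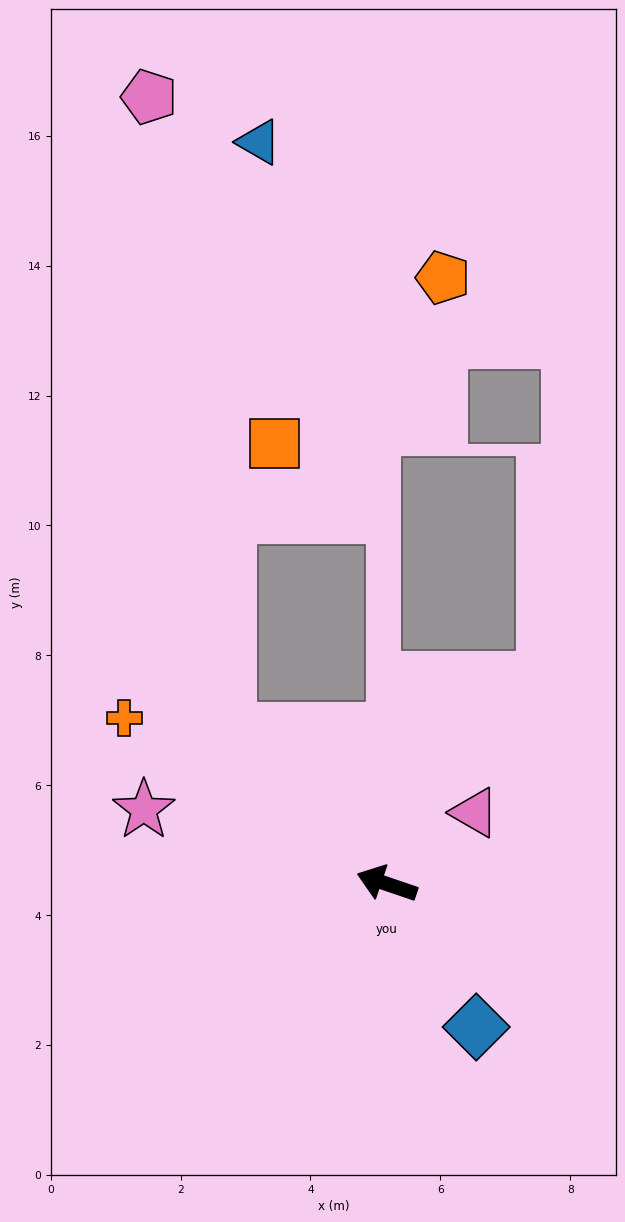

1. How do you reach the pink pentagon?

blocked — turn right 26°, forward 3.4 m, then turn right 38°, forward 9.8 m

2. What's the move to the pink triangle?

turn right 122°, forward 1.7 m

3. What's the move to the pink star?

forward 3.9 m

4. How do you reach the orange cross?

turn right 13°, forward 4.8 m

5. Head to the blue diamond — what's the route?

turn left 141°, forward 2.6 m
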